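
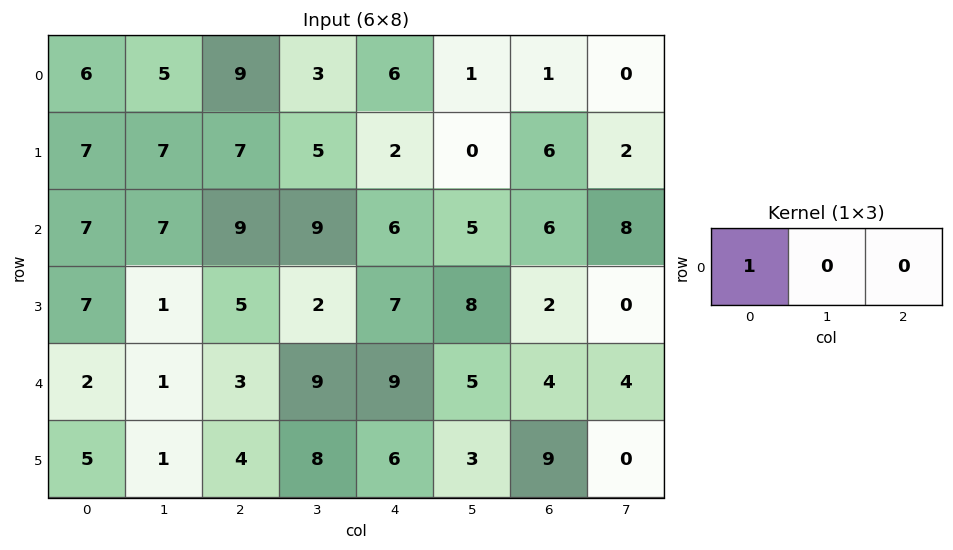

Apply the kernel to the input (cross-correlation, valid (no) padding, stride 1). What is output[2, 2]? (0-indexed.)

The receptive field on the input at this output position is [9 9 6]. Elementwise product with the kernel and sum: 9·1.

9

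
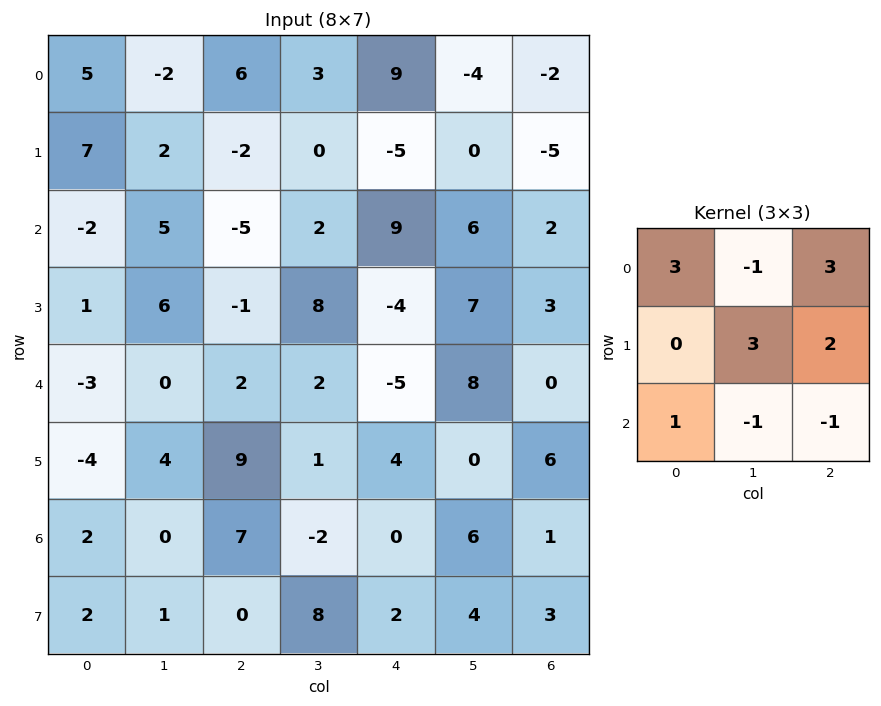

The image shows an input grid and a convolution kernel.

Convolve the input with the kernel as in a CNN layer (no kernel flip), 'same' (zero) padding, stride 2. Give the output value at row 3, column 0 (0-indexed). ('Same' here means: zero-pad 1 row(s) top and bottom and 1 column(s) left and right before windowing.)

The receptive field on the zero-padded input at this output position is [0 -4 4 / 0 2 0 / 0 2 1]. Elementwise product with the kernel and sum: 0·3 + -4·-1 + 4·3 + 2·3 + 0·2 + 0·1 + 2·-1 + 1·-1.

19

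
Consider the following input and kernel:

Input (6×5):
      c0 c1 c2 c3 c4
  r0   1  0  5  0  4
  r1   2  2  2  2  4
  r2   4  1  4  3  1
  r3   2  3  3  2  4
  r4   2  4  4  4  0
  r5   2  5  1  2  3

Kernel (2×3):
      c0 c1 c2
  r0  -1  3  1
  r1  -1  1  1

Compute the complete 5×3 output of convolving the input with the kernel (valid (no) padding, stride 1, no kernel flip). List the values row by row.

6 17 3
7 12 8
7 16 9
16 12 7
18 10 12

Output[0,0]: The receptive field on the input at this output position is [1 0 5 / 2 2 2]. Elementwise product with the kernel and sum: 1·-1 + 0·3 + 5·1 + 2·-1 + 2·1 + 2·1.
Output[0,1]: The receptive field on the input at this output position is [0 5 0 / 2 2 2]. Elementwise product with the kernel and sum: 0·-1 + 5·3 + 0·1 + 2·-1 + 2·1 + 2·1.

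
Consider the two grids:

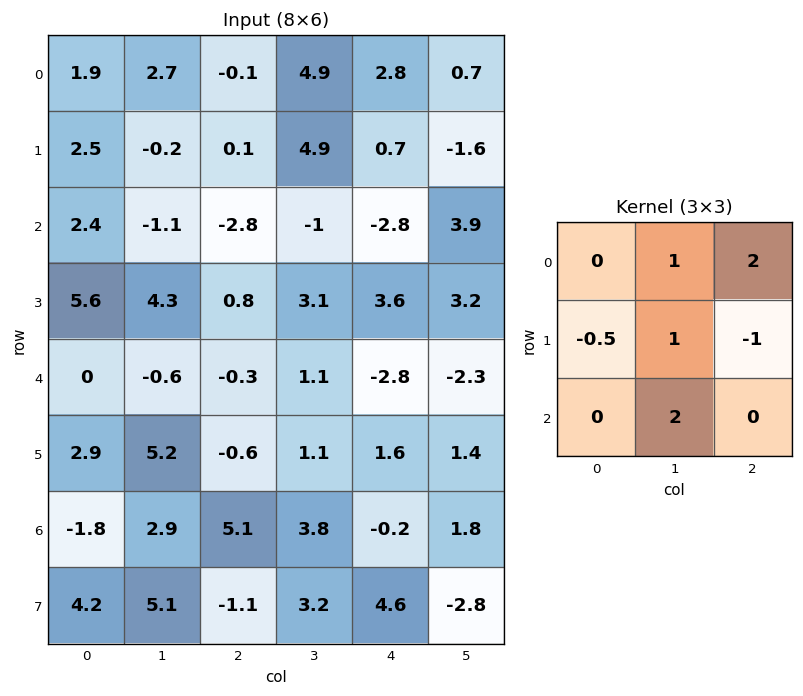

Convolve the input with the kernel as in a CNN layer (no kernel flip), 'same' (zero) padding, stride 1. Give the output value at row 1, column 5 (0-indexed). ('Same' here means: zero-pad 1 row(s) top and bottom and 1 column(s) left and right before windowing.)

6.55

The receptive field on the zero-padded input at this output position is [2.8 0.7 0 / 0.7 -1.6 0 / -2.8 3.9 0]. Elementwise product with the kernel and sum: 0.7·1 + 0·2 + 0.7·-0.5 + -1.6·1 + 0·-1 + 3.9·2.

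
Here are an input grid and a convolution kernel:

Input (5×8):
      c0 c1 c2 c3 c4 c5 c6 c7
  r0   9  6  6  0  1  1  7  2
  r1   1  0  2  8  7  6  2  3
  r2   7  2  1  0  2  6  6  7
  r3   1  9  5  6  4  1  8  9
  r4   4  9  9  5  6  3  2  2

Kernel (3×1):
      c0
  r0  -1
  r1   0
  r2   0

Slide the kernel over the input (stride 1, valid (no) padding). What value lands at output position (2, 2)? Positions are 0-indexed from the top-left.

-1

The receptive field on the input at this output position is [1 / 5 / 9]. Elementwise product with the kernel and sum: 1·-1.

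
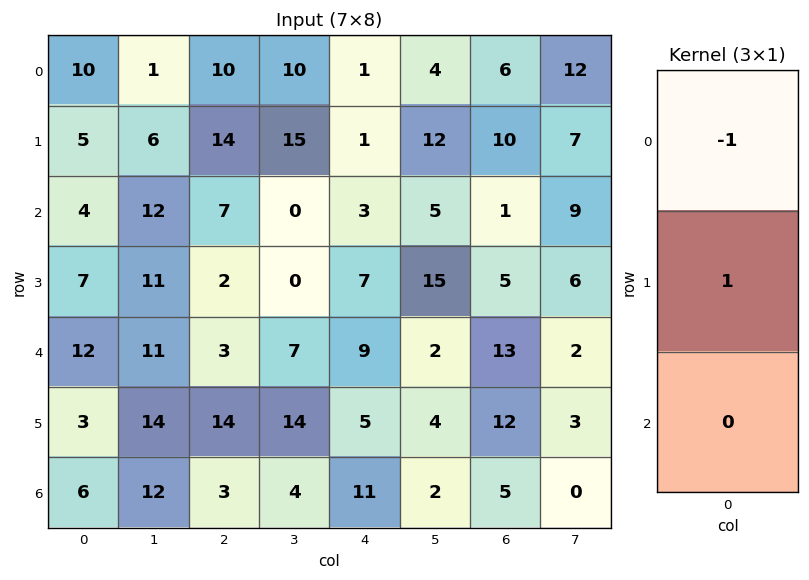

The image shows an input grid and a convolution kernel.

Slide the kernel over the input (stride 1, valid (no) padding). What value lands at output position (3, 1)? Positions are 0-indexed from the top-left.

The receptive field on the input at this output position is [11 / 11 / 14]. Elementwise product with the kernel and sum: 11·-1 + 11·1.

0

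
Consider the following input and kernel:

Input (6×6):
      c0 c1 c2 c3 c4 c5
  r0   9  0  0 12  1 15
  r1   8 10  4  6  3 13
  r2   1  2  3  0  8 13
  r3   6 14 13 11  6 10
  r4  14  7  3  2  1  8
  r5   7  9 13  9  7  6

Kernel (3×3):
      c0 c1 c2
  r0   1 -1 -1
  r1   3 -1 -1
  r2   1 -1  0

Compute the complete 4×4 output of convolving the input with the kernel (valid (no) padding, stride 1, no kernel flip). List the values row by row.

Output[0,0]: The receptive field on the input at this output position is [9 0 0 / 8 10 4 / 1 2 3]. Elementwise product with the kernel and sum: 9·1 + 0·-1 + 0·-1 + 8·3 + 10·-1 + 4·-1 + 1·1 + 2·-1.
Output[0,1]: The receptive field on the input at this output position is [0 0 12 / 10 4 6 / 2 3 0]. Elementwise product with the kernel and sum: 0·1 + 0·-1 + 12·-1 + 10·3 + 4·-1 + 6·-1 + 2·1 + 3·-1.

18 7 -7 -10
-16 4 -2 -26
-6 21 18 -3
9 2 6 -6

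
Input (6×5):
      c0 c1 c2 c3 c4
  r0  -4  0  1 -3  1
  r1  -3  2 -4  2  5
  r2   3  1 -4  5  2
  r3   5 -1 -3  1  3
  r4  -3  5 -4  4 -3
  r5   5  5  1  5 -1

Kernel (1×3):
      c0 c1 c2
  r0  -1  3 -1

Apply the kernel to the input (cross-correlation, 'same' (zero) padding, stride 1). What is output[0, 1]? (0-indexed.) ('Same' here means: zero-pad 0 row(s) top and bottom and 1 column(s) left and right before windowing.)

The receptive field on the zero-padded input at this output position is [-4 0 1]. Elementwise product with the kernel and sum: -4·-1 + 0·3 + 1·-1.

3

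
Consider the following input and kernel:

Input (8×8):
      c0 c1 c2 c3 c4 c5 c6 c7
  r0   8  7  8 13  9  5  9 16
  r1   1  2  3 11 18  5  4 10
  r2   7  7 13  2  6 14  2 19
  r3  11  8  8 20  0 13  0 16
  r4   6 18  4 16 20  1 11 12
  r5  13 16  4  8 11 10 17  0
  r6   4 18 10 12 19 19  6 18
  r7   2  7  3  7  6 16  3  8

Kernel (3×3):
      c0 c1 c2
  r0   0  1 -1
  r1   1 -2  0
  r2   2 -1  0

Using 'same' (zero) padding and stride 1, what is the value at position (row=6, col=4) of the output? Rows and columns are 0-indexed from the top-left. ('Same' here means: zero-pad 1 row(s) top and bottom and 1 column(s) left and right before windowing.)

-17

The receptive field on the zero-padded input at this output position is [8 11 10 / 12 19 19 / 7 6 16]. Elementwise product with the kernel and sum: 11·1 + 10·-1 + 12·1 + 19·-2 + 7·2 + 6·-1.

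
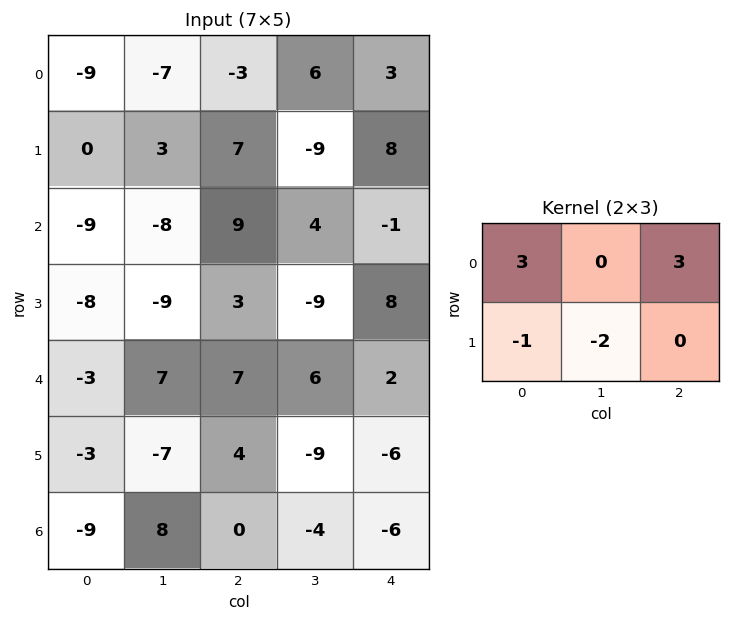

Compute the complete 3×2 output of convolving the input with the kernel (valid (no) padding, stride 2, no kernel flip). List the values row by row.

-42 11
26 39
29 41

Output[0,0]: The receptive field on the input at this output position is [-9 -7 -3 / 0 3 7]. Elementwise product with the kernel and sum: -9·3 + -3·3 + 0·-1 + 3·-2.
Output[0,1]: The receptive field on the input at this output position is [-3 6 3 / 7 -9 8]. Elementwise product with the kernel and sum: -3·3 + 3·3 + 7·-1 + -9·-2.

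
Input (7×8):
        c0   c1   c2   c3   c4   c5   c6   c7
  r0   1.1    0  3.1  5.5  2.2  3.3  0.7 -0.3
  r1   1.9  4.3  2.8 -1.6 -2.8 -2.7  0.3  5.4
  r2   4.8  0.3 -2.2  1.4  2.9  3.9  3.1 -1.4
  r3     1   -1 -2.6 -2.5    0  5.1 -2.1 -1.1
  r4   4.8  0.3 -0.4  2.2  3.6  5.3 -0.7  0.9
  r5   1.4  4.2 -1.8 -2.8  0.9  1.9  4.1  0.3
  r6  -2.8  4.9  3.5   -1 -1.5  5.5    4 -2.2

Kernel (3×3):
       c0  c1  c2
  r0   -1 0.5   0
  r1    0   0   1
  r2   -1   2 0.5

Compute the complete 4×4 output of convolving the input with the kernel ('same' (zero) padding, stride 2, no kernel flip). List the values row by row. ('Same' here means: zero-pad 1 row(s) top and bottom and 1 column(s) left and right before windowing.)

5.95 6 -2.05 5.7
2.75 -6.95 9.15 -8.4
5.7 -7.3 13.35 1.2
5.6 -6.1 8.75 -2.05

Output[0,0]: The receptive field on the zero-padded input at this output position is [0 0 0 / 0 1.1 0 / 0 1.9 4.3]. Elementwise product with the kernel and sum: 0·-1 + 0·0.5 + 0·1 + 0·-1 + 1.9·2 + 4.3·0.5.
Output[0,1]: The receptive field on the zero-padded input at this output position is [0 0 0 / 0 3.1 5.5 / 4.3 2.8 -1.6]. Elementwise product with the kernel and sum: 0·-1 + 0·0.5 + 5.5·1 + 4.3·-1 + 2.8·2 + -1.6·0.5.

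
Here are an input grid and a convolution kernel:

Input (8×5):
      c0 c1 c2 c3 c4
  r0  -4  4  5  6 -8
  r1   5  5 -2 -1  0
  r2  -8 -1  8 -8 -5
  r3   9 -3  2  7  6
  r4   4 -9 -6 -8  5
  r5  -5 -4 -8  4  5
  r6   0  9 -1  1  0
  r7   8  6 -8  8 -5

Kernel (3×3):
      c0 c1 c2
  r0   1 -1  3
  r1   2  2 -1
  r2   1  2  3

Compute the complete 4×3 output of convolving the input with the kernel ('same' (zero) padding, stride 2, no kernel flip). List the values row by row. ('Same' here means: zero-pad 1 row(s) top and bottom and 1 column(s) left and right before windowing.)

Output[0,0]: The receptive field on the zero-padded input at this output position is [0 0 0 / 0 -4 4 / 0 5 5]. Elementwise product with the kernel and sum: 0·1 + 0·-1 + 0·3 + 0·2 + -4·2 + 4·-1 + 0·1 + 5·2 + 5·3.
Output[0,1]: The receptive field on the zero-padded input at this output position is [0 0 0 / 4 5 6 / 5 -2 -1]. Elementwise product with the kernel and sum: 0·1 + 0·-1 + 0·3 + 4·2 + 5·2 + 6·-1 + 5·1 + -2·2 + -1·3.

13 10 -5
4 48 -8
-23 -14 9
18 45 -1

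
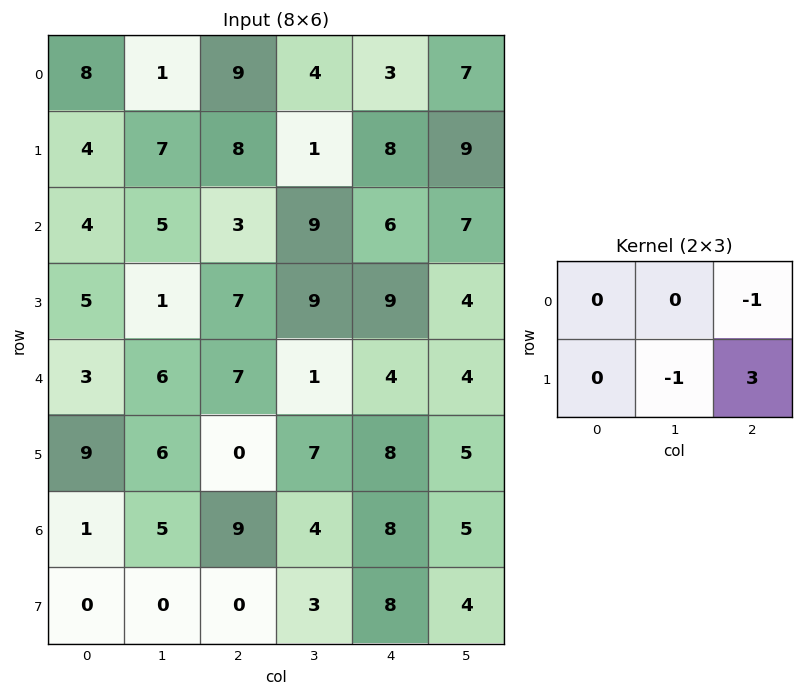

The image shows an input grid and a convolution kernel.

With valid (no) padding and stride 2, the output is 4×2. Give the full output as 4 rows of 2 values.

8 20
17 12
-13 13
-9 13

Output[0,0]: The receptive field on the input at this output position is [8 1 9 / 4 7 8]. Elementwise product with the kernel and sum: 9·-1 + 7·-1 + 8·3.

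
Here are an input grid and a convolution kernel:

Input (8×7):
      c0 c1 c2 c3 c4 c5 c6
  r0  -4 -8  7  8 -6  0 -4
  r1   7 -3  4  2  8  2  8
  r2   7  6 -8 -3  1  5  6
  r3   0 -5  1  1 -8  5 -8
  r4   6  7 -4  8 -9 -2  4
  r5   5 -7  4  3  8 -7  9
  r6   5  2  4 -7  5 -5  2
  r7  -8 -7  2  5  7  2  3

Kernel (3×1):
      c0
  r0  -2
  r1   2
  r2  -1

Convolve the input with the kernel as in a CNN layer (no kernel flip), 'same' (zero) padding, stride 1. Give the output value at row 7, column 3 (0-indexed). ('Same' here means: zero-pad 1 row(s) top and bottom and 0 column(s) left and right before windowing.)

24

The receptive field on the zero-padded input at this output position is [-7 / 5 / 0]. Elementwise product with the kernel and sum: -7·-2 + 5·2 + 0·-1.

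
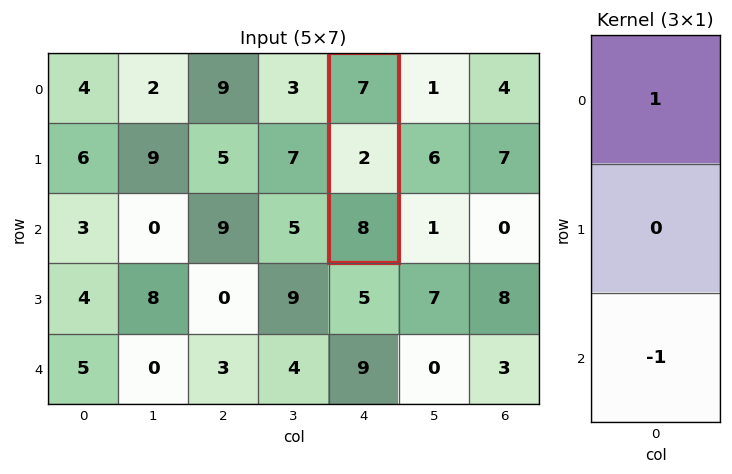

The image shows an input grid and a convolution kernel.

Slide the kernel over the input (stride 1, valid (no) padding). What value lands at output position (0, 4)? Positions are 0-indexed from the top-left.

The receptive field on the input at this output position is [7 / 2 / 8]. Elementwise product with the kernel and sum: 7·1 + 8·-1.

-1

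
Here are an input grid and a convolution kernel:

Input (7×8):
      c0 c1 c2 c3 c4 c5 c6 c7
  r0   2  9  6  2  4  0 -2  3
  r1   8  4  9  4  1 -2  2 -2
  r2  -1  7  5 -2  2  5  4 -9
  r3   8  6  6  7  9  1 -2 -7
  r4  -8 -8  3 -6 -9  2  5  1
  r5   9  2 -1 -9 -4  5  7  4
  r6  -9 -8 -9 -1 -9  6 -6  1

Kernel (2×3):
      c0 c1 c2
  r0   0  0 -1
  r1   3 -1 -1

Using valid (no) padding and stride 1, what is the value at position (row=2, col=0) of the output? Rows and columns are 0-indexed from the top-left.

7

The receptive field on the input at this output position is [-1 7 5 / 8 6 6]. Elementwise product with the kernel and sum: 5·-1 + 8·3 + 6·-1 + 6·-1.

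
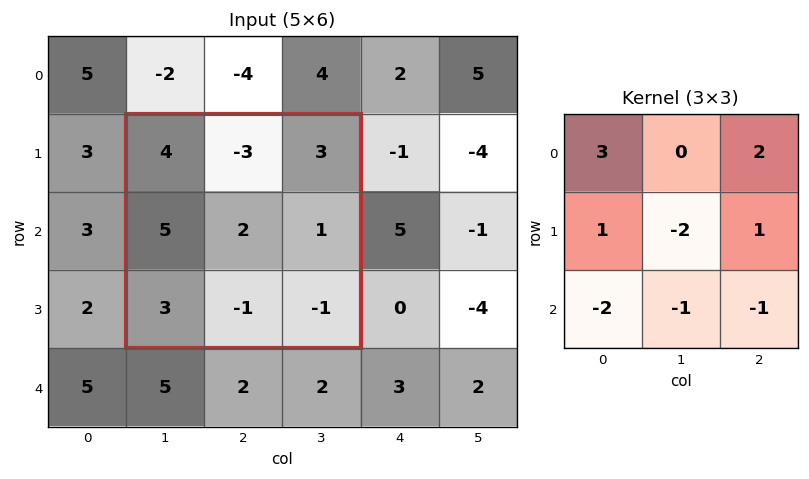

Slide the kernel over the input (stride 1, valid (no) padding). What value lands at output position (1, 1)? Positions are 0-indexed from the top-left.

16

The receptive field on the input at this output position is [4 -3 3 / 5 2 1 / 3 -1 -1]. Elementwise product with the kernel and sum: 4·3 + 3·2 + 5·1 + 2·-2 + 1·1 + 3·-2 + -1·-1 + -1·-1.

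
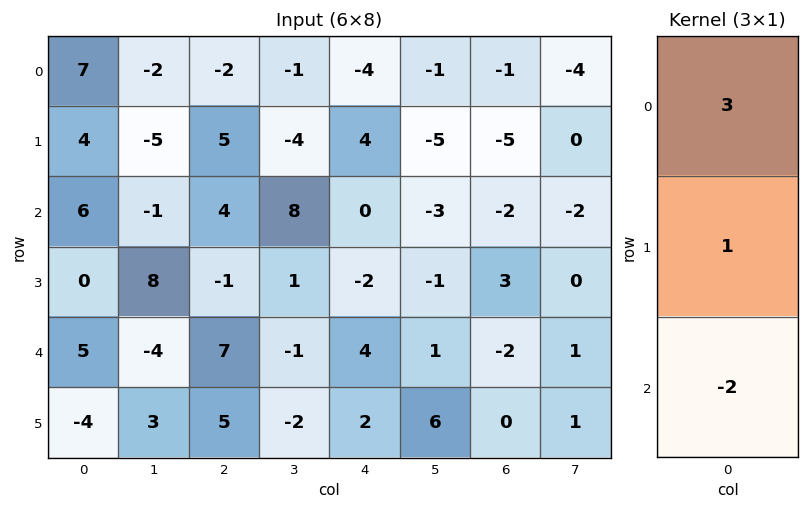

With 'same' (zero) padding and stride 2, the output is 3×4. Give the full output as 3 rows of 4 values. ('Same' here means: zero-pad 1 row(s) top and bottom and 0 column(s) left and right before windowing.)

-1 -12 -12 9
18 21 16 -23
13 -6 -6 7

Output[0,0]: The receptive field on the zero-padded input at this output position is [0 / 7 / 4]. Elementwise product with the kernel and sum: 0·3 + 7·1 + 4·-2.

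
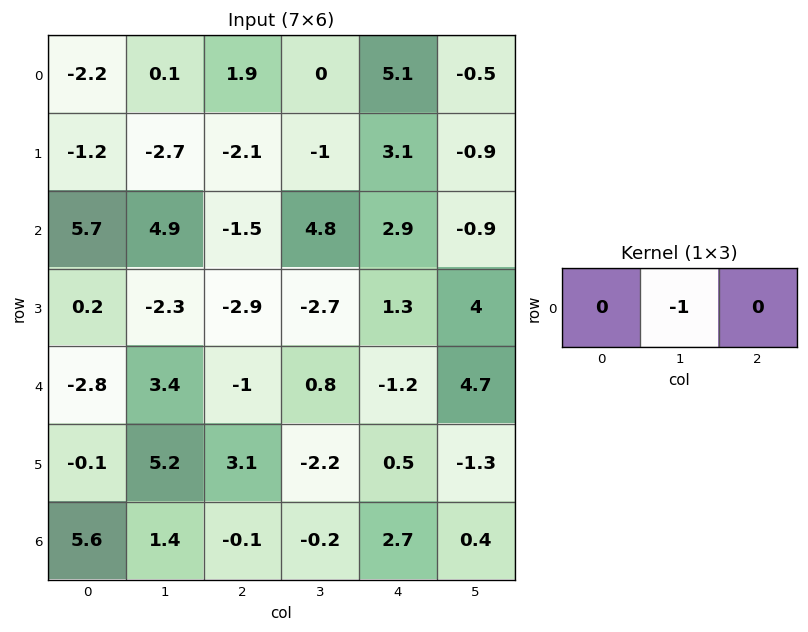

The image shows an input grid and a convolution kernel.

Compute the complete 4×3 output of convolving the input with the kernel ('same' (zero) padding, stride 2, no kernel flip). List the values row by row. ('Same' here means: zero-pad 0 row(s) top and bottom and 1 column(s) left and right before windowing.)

2.2 -1.9 -5.1
-5.7 1.5 -2.9
2.8 1 1.2
-5.6 0.1 -2.7

Output[0,0]: The receptive field on the zero-padded input at this output position is [0 -2.2 0.1]. Elementwise product with the kernel and sum: -2.2·-1.
Output[0,1]: The receptive field on the zero-padded input at this output position is [0.1 1.9 0]. Elementwise product with the kernel and sum: 1.9·-1.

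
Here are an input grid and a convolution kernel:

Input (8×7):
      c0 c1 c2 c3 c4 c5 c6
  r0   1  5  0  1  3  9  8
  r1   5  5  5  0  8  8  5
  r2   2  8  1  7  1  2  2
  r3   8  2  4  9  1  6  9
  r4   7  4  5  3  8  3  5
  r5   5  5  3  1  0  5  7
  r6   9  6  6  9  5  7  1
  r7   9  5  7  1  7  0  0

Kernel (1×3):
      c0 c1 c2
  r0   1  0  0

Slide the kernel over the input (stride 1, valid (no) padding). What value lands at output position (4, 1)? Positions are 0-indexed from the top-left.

The receptive field on the input at this output position is [4 5 3]. Elementwise product with the kernel and sum: 4·1.

4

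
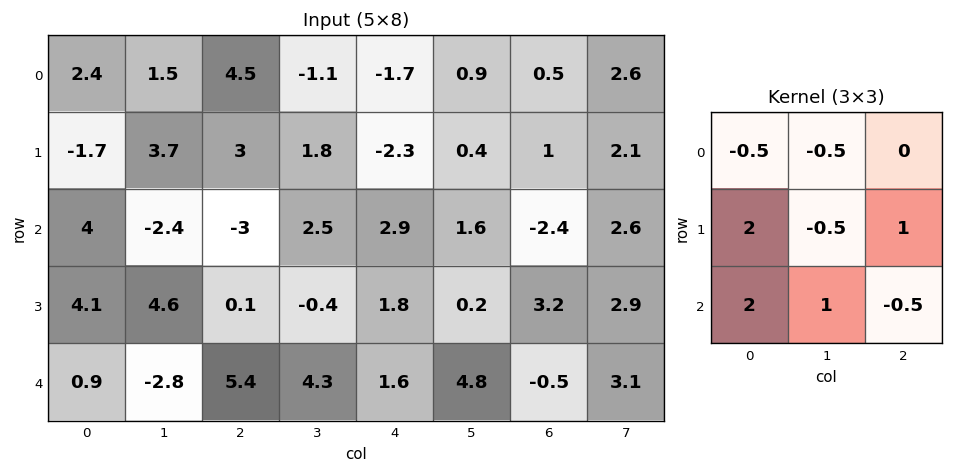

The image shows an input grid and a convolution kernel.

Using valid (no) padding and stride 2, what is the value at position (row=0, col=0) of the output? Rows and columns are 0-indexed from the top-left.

2.9

The receptive field on the input at this output position is [2.4 1.5 4.5 / -1.7 3.7 3 / 4 -2.4 -3]. Elementwise product with the kernel and sum: 2.4·-0.5 + 1.5·-0.5 + -1.7·2 + 3.7·-0.5 + 3·1 + 4·2 + -2.4·1 + -3·-0.5.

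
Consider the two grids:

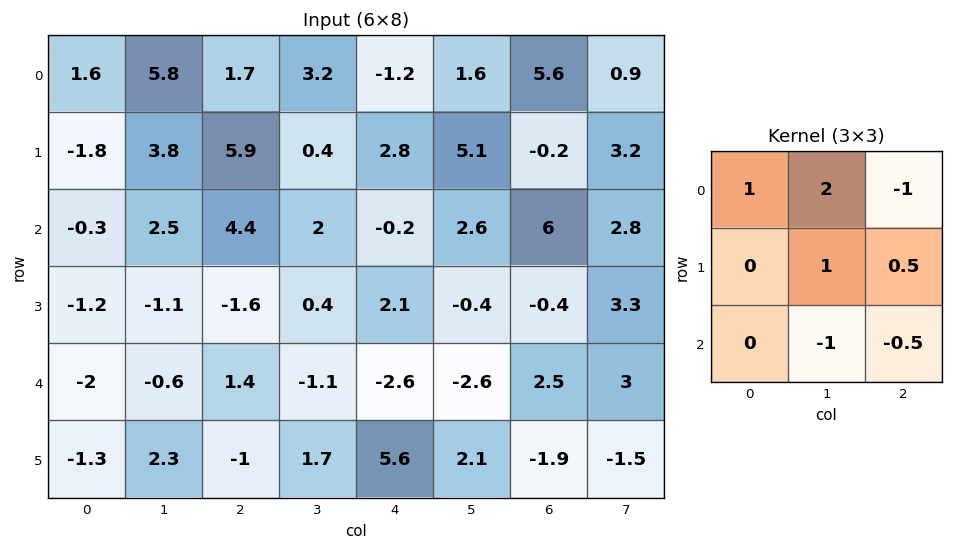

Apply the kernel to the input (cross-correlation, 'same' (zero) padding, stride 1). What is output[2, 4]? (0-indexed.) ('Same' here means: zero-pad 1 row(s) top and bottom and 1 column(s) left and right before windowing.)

The receptive field on the zero-padded input at this output position is [0.4 2.8 5.1 / 2 -0.2 2.6 / 0.4 2.1 -0.4]. Elementwise product with the kernel and sum: 0.4·1 + 2.8·2 + 5.1·-1 + -0.2·1 + 2.6·0.5 + 2.1·-1 + -0.4·-0.5.

0.1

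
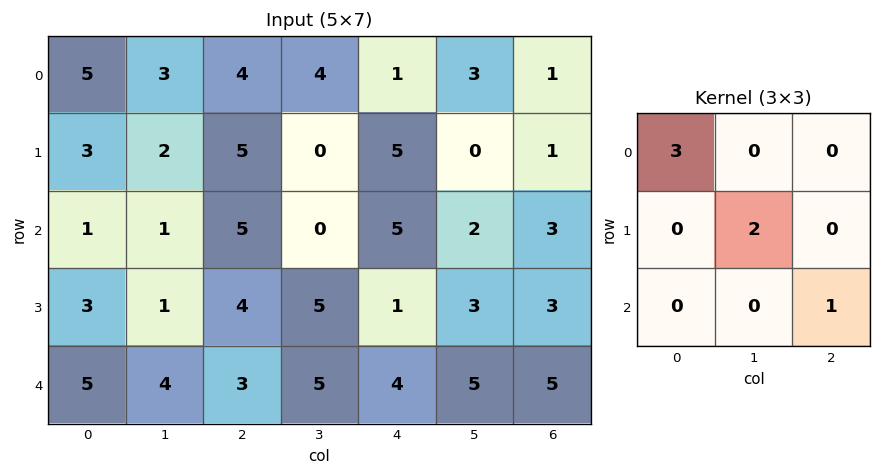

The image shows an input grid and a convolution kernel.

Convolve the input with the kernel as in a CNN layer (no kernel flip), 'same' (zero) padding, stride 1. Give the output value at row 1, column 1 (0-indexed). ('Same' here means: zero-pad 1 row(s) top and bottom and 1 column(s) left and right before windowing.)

The receptive field on the zero-padded input at this output position is [5 3 4 / 3 2 5 / 1 1 5]. Elementwise product with the kernel and sum: 5·3 + 2·2 + 5·1.

24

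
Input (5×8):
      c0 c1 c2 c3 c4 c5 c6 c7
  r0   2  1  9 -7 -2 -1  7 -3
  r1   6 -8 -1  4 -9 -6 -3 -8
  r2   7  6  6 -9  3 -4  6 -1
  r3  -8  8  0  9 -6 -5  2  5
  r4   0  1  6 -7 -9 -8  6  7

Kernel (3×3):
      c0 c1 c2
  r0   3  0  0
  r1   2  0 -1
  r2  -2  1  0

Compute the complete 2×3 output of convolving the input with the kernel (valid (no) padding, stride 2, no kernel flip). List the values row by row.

Output[0,0]: The receptive field on the input at this output position is [2 1 9 / 6 -8 -1 / 7 6 6]. Elementwise product with the kernel and sum: 2·3 + 6·2 + -1·-1 + 7·-2 + 6·1.
Output[0,1]: The receptive field on the input at this output position is [9 -7 -2 / -1 4 -9 / 6 -9 3]. Elementwise product with the kernel and sum: 9·3 + -1·2 + -9·-1 + 6·-2 + -9·1.

11 13 -31
6 5 5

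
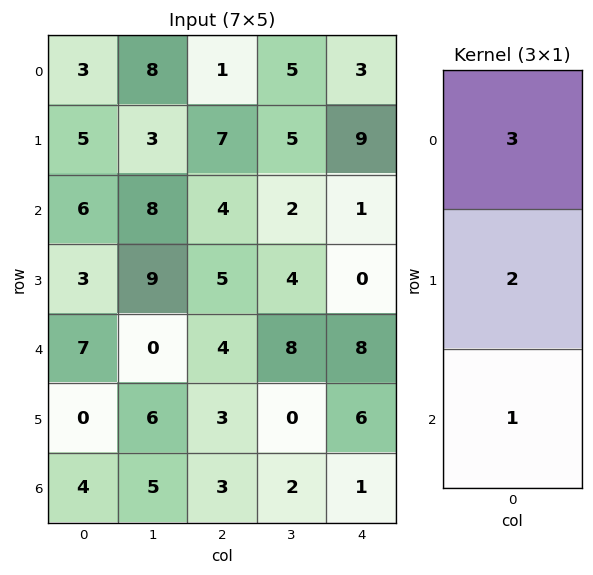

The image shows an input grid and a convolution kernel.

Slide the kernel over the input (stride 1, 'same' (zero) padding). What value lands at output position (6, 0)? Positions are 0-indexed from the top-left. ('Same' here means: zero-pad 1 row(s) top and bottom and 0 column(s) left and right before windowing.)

8

The receptive field on the zero-padded input at this output position is [0 / 4 / 0]. Elementwise product with the kernel and sum: 0·3 + 4·2 + 0·1.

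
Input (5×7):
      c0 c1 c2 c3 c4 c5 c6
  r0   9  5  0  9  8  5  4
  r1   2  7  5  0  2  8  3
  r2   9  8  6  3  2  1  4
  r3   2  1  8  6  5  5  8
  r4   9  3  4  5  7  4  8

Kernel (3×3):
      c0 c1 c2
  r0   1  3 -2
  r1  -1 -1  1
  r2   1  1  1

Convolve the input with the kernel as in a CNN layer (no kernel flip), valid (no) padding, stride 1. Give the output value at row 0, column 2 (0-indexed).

The receptive field on the input at this output position is [0 9 8 / 5 0 2 / 6 3 2]. Elementwise product with the kernel and sum: 0·1 + 9·3 + 8·-2 + 5·-1 + 0·-1 + 2·1 + 6·1 + 3·1 + 2·1.

19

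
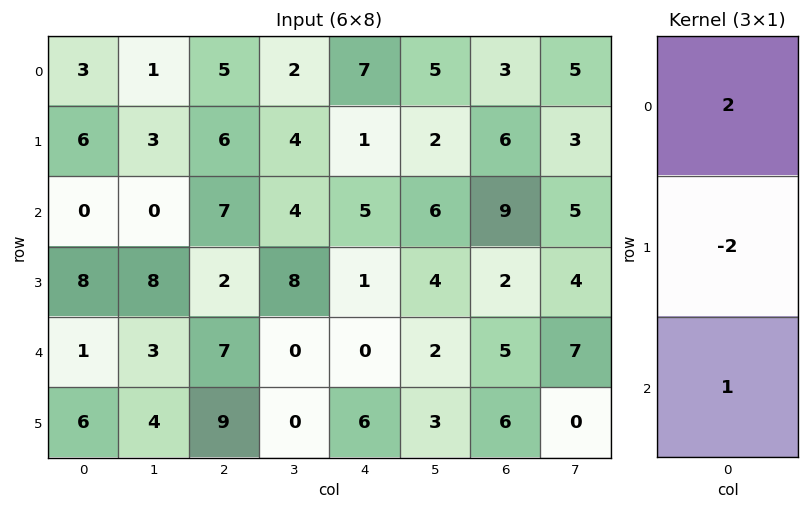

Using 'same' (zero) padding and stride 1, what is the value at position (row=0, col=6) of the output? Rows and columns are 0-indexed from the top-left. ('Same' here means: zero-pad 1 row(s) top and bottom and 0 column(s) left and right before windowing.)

The receptive field on the zero-padded input at this output position is [0 / 3 / 6]. Elementwise product with the kernel and sum: 0·2 + 3·-2 + 6·1.

0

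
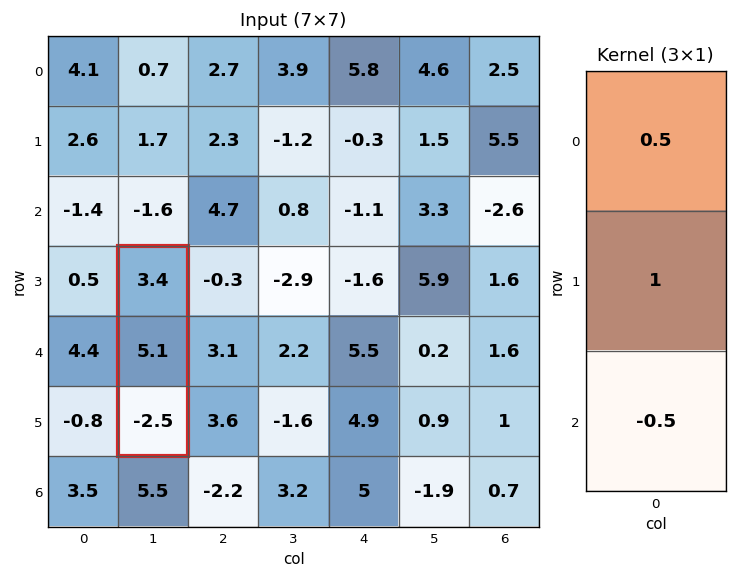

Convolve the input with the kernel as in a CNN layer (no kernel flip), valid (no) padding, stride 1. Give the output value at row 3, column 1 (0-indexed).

The receptive field on the input at this output position is [3.4 / 5.1 / -2.5]. Elementwise product with the kernel and sum: 3.4·0.5 + 5.1·1 + -2.5·-0.5.

8.05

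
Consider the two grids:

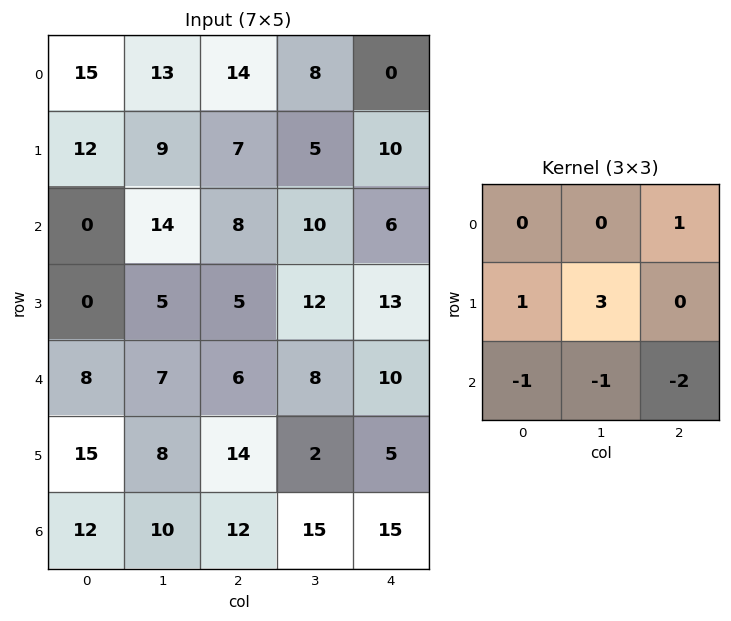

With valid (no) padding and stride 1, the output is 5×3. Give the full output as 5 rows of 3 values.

23 -4 -8
34 9 5
-4 1 13
-17 11 17
-1 6 -27

Output[0,0]: The receptive field on the input at this output position is [15 13 14 / 12 9 7 / 0 14 8]. Elementwise product with the kernel and sum: 14·1 + 12·1 + 9·3 + 0·-1 + 14·-1 + 8·-2.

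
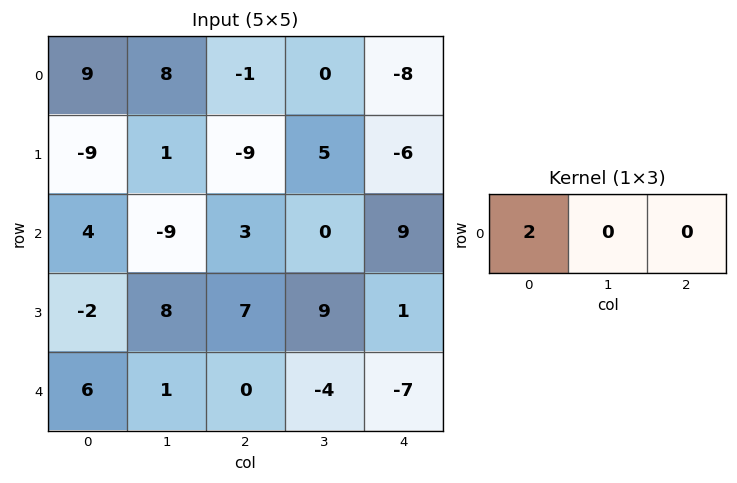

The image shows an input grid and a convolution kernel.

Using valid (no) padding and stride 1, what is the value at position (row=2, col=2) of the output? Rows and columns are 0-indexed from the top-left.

6

The receptive field on the input at this output position is [3 0 9]. Elementwise product with the kernel and sum: 3·2.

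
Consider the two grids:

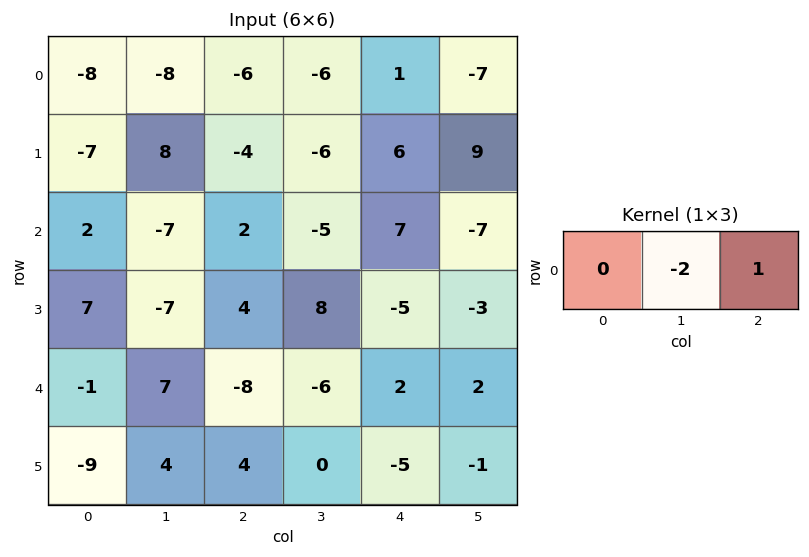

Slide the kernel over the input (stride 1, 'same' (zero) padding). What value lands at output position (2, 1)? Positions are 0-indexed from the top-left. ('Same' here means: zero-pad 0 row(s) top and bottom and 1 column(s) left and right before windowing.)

16

The receptive field on the zero-padded input at this output position is [2 -7 2]. Elementwise product with the kernel and sum: -7·-2 + 2·1.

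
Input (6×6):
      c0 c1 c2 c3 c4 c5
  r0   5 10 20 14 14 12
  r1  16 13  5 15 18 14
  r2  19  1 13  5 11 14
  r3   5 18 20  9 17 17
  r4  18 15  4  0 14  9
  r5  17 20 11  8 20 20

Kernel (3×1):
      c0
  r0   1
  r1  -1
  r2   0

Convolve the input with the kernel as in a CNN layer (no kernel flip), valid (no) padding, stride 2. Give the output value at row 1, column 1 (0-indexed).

-7

The receptive field on the input at this output position is [13 / 20 / 4]. Elementwise product with the kernel and sum: 13·1 + 20·-1.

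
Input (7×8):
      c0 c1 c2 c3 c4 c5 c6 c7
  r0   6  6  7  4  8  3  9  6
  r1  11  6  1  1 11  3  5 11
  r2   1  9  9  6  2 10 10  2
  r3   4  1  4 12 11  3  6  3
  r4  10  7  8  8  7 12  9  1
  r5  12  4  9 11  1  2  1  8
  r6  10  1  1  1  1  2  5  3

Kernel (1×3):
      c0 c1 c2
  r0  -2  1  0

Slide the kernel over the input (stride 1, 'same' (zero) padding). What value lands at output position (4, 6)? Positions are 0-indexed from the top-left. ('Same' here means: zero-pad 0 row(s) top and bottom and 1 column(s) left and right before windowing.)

-15

The receptive field on the zero-padded input at this output position is [12 9 1]. Elementwise product with the kernel and sum: 12·-2 + 9·1.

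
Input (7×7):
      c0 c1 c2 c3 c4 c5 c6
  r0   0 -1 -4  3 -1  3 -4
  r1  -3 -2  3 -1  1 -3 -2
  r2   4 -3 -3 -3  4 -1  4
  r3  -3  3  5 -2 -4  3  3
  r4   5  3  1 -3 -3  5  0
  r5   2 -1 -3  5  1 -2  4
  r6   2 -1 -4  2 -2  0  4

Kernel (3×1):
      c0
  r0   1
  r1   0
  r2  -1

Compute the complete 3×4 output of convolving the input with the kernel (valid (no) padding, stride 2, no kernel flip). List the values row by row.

Output[0,0]: The receptive field on the input at this output position is [0 / -3 / 4]. Elementwise product with the kernel and sum: 0·1 + 4·-1.
Output[0,1]: The receptive field on the input at this output position is [-4 / 3 / -3]. Elementwise product with the kernel and sum: -4·1 + -3·-1.

-4 -1 -5 -8
-1 -4 7 4
3 5 -1 -4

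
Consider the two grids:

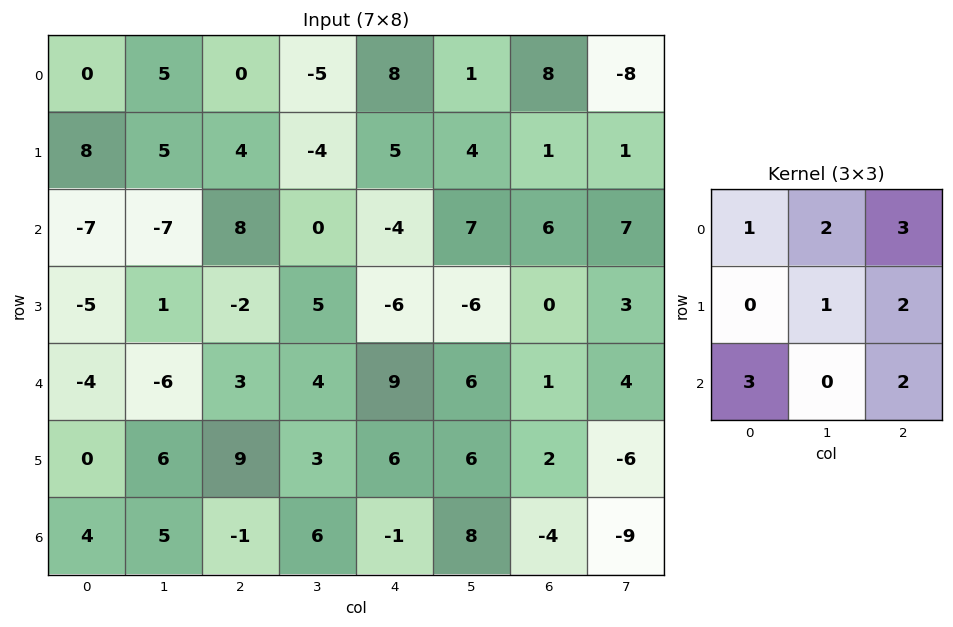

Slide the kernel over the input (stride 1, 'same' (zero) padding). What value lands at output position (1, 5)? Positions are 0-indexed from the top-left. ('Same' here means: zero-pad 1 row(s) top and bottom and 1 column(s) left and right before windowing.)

40

The receptive field on the zero-padded input at this output position is [8 1 8 / 5 4 1 / -4 7 6]. Elementwise product with the kernel and sum: 8·1 + 1·2 + 8·3 + 4·1 + 1·2 + -4·3 + 6·2.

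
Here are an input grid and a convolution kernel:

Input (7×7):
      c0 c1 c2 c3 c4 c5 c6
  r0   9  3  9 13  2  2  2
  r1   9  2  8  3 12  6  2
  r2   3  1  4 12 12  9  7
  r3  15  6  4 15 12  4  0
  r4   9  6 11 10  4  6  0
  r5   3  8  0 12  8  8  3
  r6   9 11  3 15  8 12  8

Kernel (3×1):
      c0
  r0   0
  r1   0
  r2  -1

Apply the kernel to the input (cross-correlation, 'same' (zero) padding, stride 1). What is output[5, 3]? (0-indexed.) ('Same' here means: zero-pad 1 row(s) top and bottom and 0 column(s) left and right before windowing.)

The receptive field on the zero-padded input at this output position is [10 / 12 / 15]. Elementwise product with the kernel and sum: 15·-1.

-15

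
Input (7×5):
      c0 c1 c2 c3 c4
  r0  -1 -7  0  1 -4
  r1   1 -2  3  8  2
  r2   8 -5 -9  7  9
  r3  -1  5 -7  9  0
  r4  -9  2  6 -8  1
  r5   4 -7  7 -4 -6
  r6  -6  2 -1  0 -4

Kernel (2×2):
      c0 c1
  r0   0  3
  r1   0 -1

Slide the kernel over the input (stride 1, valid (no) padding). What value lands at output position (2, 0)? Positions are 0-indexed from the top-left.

-20

The receptive field on the input at this output position is [8 -5 / -1 5]. Elementwise product with the kernel and sum: -5·3 + 5·-1.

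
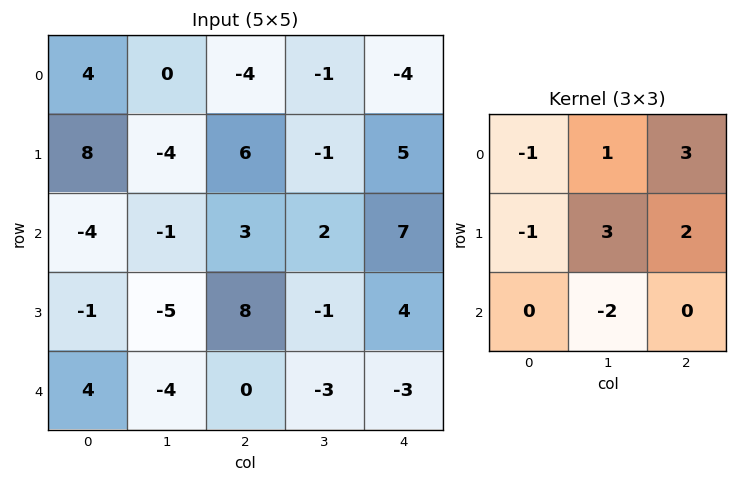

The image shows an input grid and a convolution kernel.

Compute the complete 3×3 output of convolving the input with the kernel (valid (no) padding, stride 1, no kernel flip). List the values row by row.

-22 7 -12
23 5 27
22 37 23

Output[0,0]: The receptive field on the input at this output position is [4 0 -4 / 8 -4 6 / -4 -1 3]. Elementwise product with the kernel and sum: 4·-1 + 0·1 + -4·3 + 8·-1 + -4·3 + 6·2 + -1·-2.
Output[0,1]: The receptive field on the input at this output position is [0 -4 -1 / -4 6 -1 / -1 3 2]. Elementwise product with the kernel and sum: 0·-1 + -4·1 + -1·3 + -4·-1 + 6·3 + -1·2 + 3·-2.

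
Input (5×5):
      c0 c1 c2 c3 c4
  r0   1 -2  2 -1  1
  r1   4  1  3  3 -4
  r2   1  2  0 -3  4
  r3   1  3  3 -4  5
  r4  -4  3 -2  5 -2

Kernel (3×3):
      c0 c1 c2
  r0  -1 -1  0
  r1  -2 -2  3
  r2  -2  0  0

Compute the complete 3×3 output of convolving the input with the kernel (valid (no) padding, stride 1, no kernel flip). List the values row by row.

Output[0,0]: The receptive field on the input at this output position is [1 -2 2 / 4 1 3 / 1 2 0]. Elementwise product with the kernel and sum: 1·-1 + -2·-1 + 4·-2 + 1·-2 + 3·3 + 1·-2.
Output[0,1]: The receptive field on the input at this output position is [-2 2 -1 / 1 3 3 / 2 0 -3]. Elementwise product with the kernel and sum: -2·-1 + 2·-1 + 1·-2 + 3·-2 + 3·3 + 2·-2.

-2 -3 -25
-13 -23 6
6 -32 24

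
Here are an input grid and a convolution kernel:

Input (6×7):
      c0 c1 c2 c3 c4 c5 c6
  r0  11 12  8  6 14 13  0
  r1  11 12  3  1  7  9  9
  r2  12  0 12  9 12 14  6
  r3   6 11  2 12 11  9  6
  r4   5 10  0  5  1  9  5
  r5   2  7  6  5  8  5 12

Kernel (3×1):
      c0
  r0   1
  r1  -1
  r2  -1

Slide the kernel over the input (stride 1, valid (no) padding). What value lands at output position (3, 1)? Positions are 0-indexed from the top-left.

-6

The receptive field on the input at this output position is [11 / 10 / 7]. Elementwise product with the kernel and sum: 11·1 + 10·-1 + 7·-1.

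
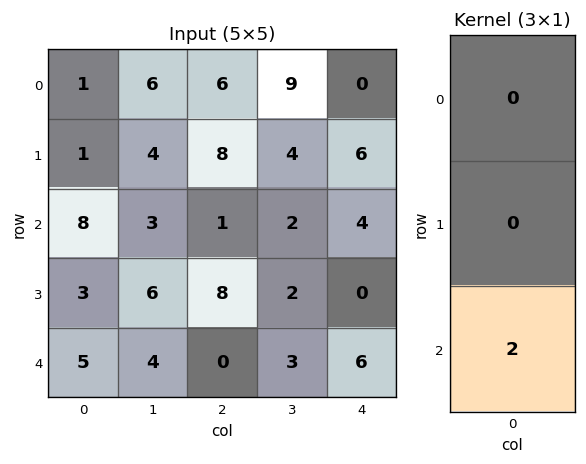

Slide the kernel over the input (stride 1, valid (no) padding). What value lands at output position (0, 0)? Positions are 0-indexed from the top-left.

The receptive field on the input at this output position is [1 / 1 / 8]. Elementwise product with the kernel and sum: 8·2.

16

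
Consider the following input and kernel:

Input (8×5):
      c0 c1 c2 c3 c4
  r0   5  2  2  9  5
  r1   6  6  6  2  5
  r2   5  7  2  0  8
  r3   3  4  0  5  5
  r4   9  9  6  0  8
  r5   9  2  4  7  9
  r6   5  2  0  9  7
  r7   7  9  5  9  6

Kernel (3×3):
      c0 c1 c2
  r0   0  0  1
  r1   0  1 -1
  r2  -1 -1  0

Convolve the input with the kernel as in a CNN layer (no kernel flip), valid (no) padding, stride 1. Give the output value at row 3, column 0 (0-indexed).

-8

The receptive field on the input at this output position is [3 4 0 / 9 9 6 / 9 2 4]. Elementwise product with the kernel and sum: 0·1 + 9·1 + 6·-1 + 9·-1 + 2·-1.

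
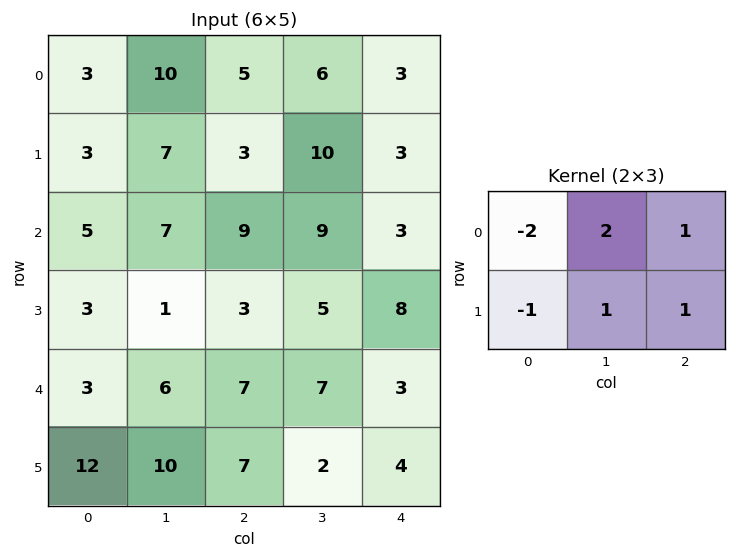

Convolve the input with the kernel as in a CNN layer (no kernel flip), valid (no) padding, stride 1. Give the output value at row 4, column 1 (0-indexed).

8

The receptive field on the input at this output position is [6 7 7 / 10 7 2]. Elementwise product with the kernel and sum: 6·-2 + 7·2 + 7·1 + 10·-1 + 7·1 + 2·1.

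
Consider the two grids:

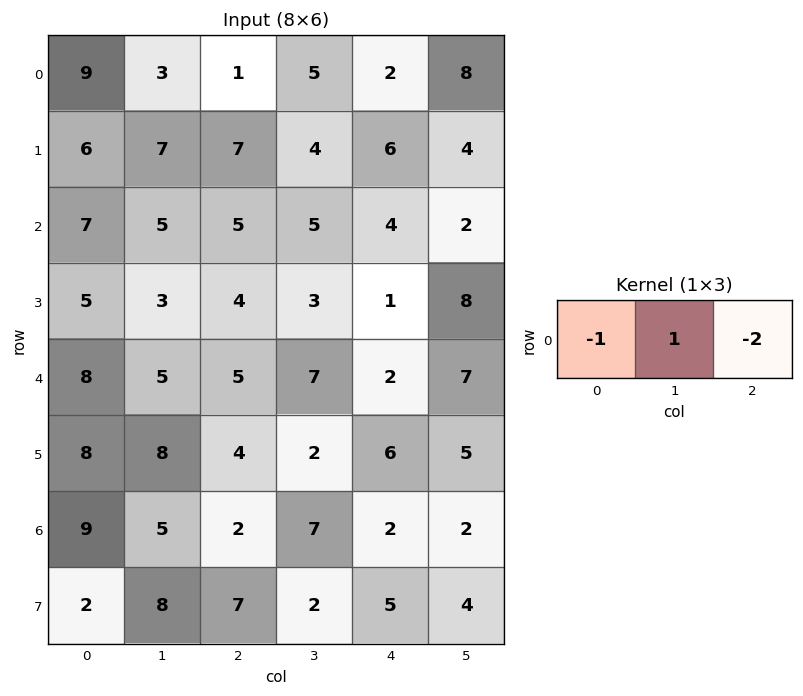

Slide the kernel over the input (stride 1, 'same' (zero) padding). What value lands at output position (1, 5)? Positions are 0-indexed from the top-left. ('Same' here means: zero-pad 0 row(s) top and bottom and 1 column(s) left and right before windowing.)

The receptive field on the zero-padded input at this output position is [6 4 0]. Elementwise product with the kernel and sum: 6·-1 + 4·1 + 0·-2.

-2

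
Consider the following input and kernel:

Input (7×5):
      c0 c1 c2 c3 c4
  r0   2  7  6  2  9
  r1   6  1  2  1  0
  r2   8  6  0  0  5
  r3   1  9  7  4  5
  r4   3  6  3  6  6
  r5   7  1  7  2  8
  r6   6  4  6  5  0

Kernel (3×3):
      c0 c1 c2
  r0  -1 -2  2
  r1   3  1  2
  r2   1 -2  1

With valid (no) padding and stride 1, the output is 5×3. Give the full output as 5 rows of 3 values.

Output[0,0]: The receptive field on the input at this output position is [2 7 6 / 6 1 2 / 8 6 0]. Elementwise product with the kernel and sum: 2·-1 + 7·-2 + 6·2 + 6·3 + 1·1 + 2·2 + 8·1 + 6·-2 + 0·1.

15 -2 20
16 14 10
0 42 42
28 7 33
31 11 32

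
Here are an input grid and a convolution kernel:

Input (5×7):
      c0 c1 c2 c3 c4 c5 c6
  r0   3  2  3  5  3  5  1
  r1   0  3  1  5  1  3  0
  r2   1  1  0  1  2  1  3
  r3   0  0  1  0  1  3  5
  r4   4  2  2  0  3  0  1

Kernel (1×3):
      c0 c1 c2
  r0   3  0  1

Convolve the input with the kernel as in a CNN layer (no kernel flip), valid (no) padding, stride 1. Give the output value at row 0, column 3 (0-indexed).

20

The receptive field on the input at this output position is [5 3 5]. Elementwise product with the kernel and sum: 5·3 + 5·1.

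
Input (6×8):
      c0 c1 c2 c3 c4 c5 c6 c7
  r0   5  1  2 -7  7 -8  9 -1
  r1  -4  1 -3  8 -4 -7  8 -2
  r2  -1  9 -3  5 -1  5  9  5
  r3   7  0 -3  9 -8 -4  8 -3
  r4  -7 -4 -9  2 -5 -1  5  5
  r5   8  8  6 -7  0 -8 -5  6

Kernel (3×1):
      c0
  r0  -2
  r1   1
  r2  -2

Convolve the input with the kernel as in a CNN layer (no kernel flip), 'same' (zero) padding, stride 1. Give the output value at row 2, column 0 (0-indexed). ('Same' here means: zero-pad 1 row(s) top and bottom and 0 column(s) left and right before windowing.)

The receptive field on the zero-padded input at this output position is [-4 / -1 / 7]. Elementwise product with the kernel and sum: -4·-2 + -1·1 + 7·-2.

-7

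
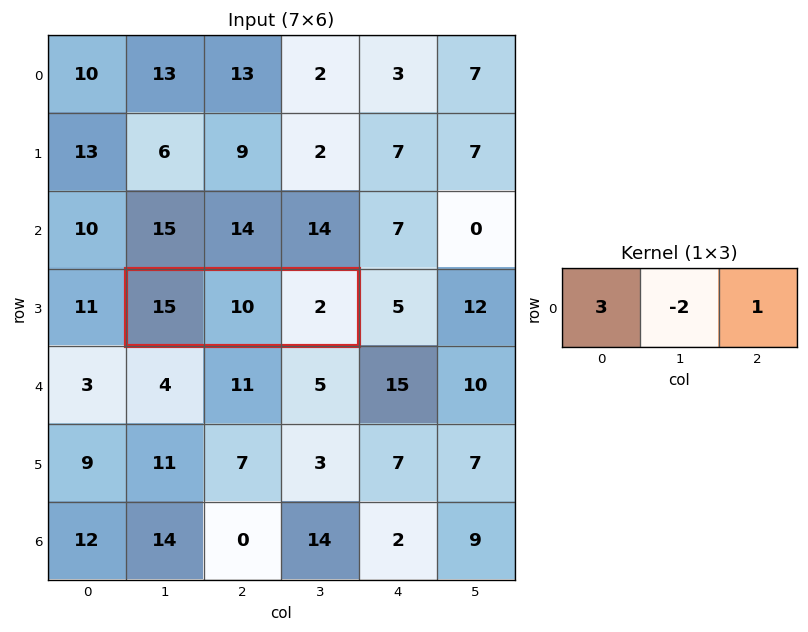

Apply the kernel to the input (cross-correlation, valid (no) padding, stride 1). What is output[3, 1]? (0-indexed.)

27

The receptive field on the input at this output position is [15 10 2]. Elementwise product with the kernel and sum: 15·3 + 10·-2 + 2·1.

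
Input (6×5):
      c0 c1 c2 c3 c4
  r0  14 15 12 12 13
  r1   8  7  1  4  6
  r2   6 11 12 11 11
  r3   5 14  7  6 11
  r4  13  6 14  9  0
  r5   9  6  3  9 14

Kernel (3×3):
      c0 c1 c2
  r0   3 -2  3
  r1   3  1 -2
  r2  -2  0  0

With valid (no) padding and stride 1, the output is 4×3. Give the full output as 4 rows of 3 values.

Output[0,0]: The receptive field on the input at this output position is [14 15 12 / 8 7 1 / 6 11 12]. Elementwise product with the kernel and sum: 14·3 + 15·-2 + 12·3 + 8·3 + 7·1 + 1·-2 + 6·-2.
Output[0,1]: The receptive field on the input at this output position is [15 12 12 / 7 1 4 / 11 12 11]. Elementwise product with the kernel and sum: 15·3 + 12·-2 + 12·3 + 7·3 + 1·1 + 4·-2 + 11·-2.

65 49 22
8 26 24
21 67 24
7 48 87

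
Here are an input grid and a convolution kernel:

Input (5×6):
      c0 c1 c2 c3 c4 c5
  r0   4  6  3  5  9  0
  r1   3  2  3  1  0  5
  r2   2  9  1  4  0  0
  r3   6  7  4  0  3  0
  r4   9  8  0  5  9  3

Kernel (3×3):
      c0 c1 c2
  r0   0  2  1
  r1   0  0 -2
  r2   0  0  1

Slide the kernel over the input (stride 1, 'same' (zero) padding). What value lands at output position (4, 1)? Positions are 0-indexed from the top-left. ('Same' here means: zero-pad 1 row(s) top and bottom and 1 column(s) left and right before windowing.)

18

The receptive field on the zero-padded input at this output position is [6 7 4 / 9 8 0 / 0 0 0]. Elementwise product with the kernel and sum: 7·2 + 4·1 + 0·-2 + 0·1.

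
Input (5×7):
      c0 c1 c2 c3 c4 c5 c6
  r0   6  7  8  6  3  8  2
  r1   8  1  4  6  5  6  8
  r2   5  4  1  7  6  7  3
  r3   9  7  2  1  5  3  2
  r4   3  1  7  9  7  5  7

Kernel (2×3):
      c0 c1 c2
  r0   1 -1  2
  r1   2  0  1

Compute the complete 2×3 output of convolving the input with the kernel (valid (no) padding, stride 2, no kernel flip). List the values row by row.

35 21 17
23 15 17

Output[0,0]: The receptive field on the input at this output position is [6 7 8 / 8 1 4]. Elementwise product with the kernel and sum: 6·1 + 7·-1 + 8·2 + 8·2 + 4·1.
Output[0,1]: The receptive field on the input at this output position is [8 6 3 / 4 6 5]. Elementwise product with the kernel and sum: 8·1 + 6·-1 + 3·2 + 4·2 + 5·1.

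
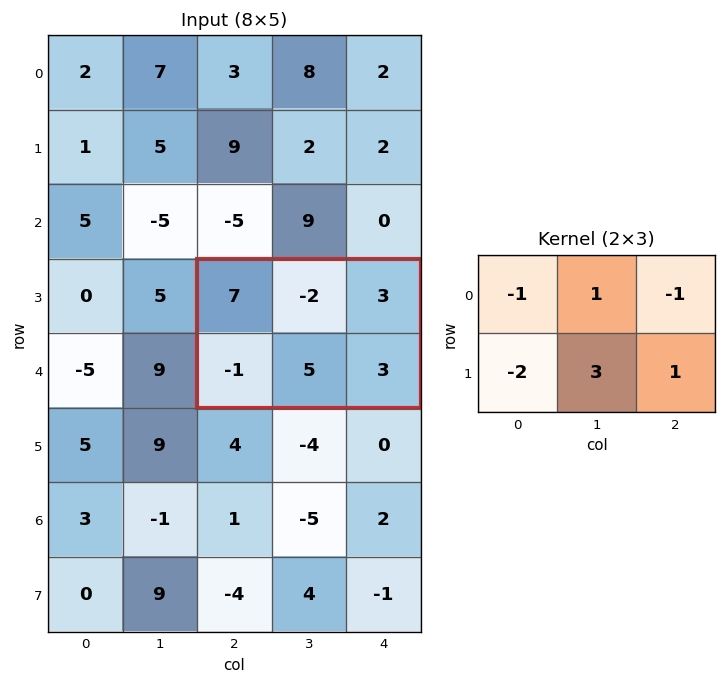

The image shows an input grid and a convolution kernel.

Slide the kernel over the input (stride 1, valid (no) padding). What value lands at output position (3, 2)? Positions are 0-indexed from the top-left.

8

The receptive field on the input at this output position is [7 -2 3 / -1 5 3]. Elementwise product with the kernel and sum: 7·-1 + -2·1 + 3·-1 + -1·-2 + 5·3 + 3·1.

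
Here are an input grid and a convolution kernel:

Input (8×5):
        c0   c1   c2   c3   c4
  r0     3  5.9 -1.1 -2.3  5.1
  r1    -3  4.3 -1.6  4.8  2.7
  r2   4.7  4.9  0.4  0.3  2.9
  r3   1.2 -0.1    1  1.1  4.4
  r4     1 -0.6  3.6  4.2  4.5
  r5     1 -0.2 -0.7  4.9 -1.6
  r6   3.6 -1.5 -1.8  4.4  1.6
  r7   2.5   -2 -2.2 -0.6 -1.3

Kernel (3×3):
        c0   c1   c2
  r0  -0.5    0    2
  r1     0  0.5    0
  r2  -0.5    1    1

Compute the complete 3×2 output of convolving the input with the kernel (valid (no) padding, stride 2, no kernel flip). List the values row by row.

1.4 16.15
0.9 13.05
1.5 16.55

Output[0,0]: The receptive field on the input at this output position is [3 5.9 -1.1 / -3 4.3 -1.6 / 4.7 4.9 0.4]. Elementwise product with the kernel and sum: 3·-0.5 + -1.1·2 + 4.3·0.5 + 4.7·-0.5 + 4.9·1 + 0.4·1.
Output[0,1]: The receptive field on the input at this output position is [-1.1 -2.3 5.1 / -1.6 4.8 2.7 / 0.4 0.3 2.9]. Elementwise product with the kernel and sum: -1.1·-0.5 + 5.1·2 + 4.8·0.5 + 0.4·-0.5 + 0.3·1 + 2.9·1.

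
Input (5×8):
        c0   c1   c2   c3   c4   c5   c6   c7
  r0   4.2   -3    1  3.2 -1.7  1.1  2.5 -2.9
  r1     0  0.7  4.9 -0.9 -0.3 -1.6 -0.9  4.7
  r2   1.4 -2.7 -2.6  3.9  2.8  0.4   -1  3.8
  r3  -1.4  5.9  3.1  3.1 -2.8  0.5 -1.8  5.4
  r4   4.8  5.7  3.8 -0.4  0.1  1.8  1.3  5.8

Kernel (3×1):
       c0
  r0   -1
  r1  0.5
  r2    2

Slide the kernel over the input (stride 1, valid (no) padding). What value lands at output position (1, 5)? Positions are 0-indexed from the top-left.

The receptive field on the input at this output position is [-1.6 / 0.4 / 0.5]. Elementwise product with the kernel and sum: -1.6·-1 + 0.4·0.5 + 0.5·2.

2.8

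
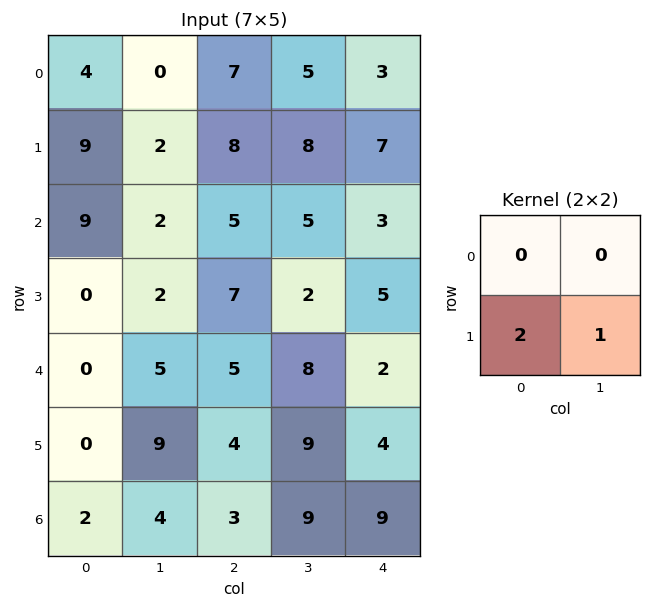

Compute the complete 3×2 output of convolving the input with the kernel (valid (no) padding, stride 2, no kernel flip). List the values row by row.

Output[0,0]: The receptive field on the input at this output position is [4 0 / 9 2]. Elementwise product with the kernel and sum: 9·2 + 2·1.

20 24
2 16
9 17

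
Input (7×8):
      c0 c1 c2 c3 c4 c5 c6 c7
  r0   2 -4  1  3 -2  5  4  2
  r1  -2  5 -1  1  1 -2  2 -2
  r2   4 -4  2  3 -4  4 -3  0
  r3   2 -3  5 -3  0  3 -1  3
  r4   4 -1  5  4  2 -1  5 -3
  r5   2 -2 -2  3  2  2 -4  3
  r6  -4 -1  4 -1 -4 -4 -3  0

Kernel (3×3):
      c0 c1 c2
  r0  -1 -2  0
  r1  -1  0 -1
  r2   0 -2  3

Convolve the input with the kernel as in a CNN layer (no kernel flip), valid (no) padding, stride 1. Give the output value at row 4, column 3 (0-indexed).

The receptive field on the input at this output position is [4 2 -1 / 3 2 2 / -1 -4 -4]. Elementwise product with the kernel and sum: 4·-1 + 2·-2 + 3·-1 + 2·-1 + -4·-2 + -4·3.

-17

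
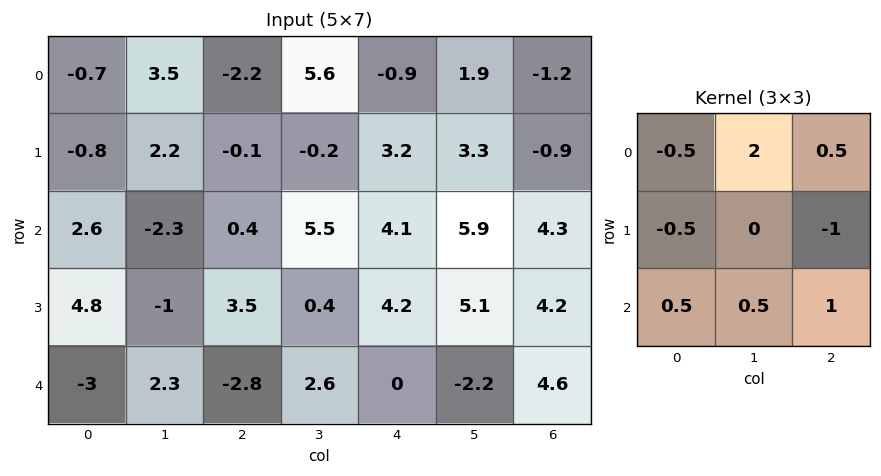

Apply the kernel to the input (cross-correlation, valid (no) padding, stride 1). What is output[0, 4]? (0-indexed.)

The receptive field on the input at this output position is [-0.9 1.9 -1.2 / 3.2 3.3 -0.9 / 4.1 5.9 4.3]. Elementwise product with the kernel and sum: -0.9·-0.5 + 1.9·2 + -1.2·0.5 + 3.2·-0.5 + -0.9·-1 + 4.1·0.5 + 5.9·0.5 + 4.3·1.

12.25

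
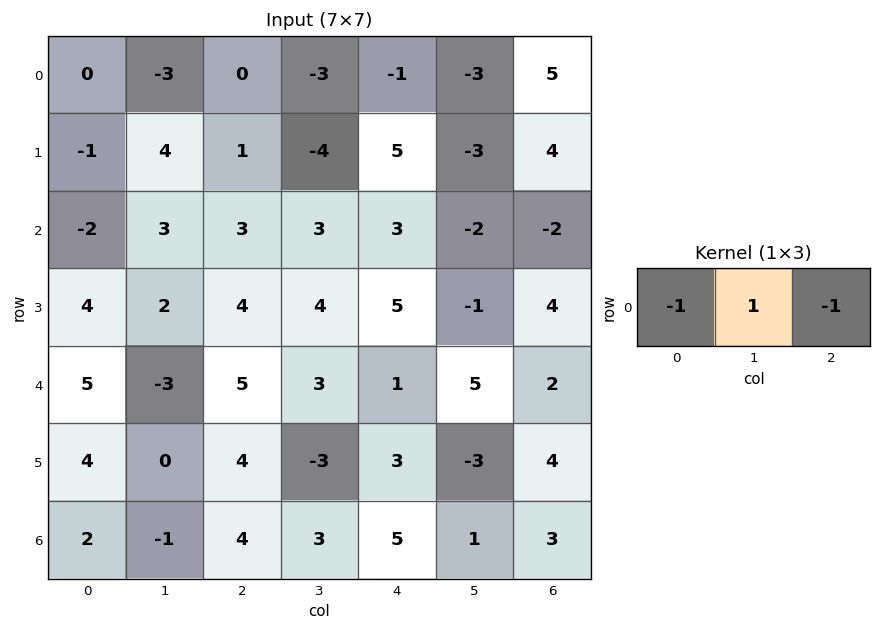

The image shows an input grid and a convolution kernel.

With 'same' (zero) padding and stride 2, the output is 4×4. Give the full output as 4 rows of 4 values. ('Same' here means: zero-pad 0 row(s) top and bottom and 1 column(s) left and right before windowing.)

Output[0,0]: The receptive field on the zero-padded input at this output position is [0 0 -3]. Elementwise product with the kernel and sum: 0·-1 + 0·1 + -3·-1.

3 6 5 8
-5 -3 2 0
8 5 -7 -3
3 2 1 2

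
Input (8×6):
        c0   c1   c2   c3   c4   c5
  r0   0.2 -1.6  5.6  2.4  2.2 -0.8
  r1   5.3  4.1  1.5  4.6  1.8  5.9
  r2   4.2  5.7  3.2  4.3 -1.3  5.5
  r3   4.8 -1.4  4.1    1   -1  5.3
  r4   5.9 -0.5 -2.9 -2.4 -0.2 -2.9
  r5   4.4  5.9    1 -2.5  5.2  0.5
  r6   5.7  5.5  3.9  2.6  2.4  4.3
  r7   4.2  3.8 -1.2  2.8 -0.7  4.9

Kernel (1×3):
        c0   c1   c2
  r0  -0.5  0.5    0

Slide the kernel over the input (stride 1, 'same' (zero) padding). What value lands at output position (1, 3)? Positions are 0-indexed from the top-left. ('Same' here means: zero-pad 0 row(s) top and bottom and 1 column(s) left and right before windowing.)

1.55

The receptive field on the zero-padded input at this output position is [1.5 4.6 1.8]. Elementwise product with the kernel and sum: 1.5·-0.5 + 4.6·0.5.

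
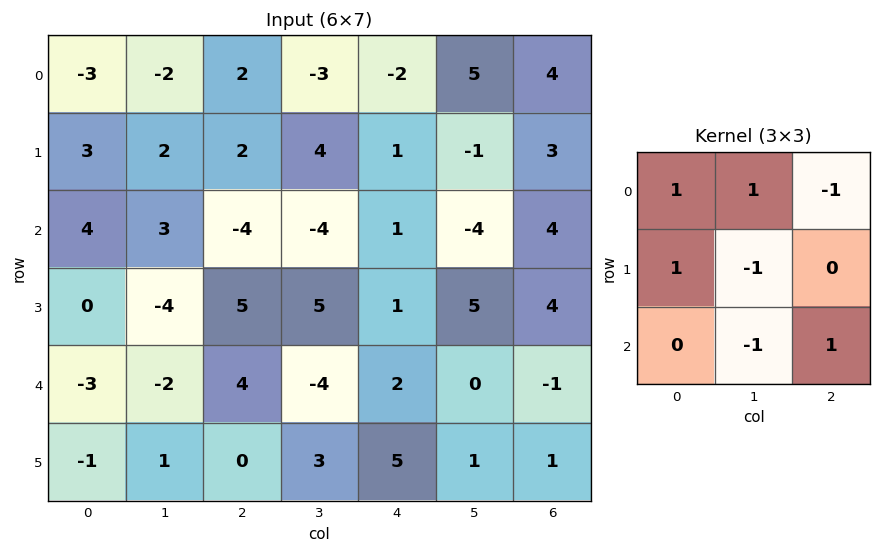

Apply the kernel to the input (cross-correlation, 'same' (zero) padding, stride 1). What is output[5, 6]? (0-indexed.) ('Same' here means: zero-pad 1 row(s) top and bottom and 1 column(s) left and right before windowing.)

The receptive field on the zero-padded input at this output position is [0 -1 0 / 1 1 0 / 0 0 0]. Elementwise product with the kernel and sum: 0·1 + -1·1 + 0·-1 + 1·1 + 1·-1 + 0·-1 + 0·1.

-1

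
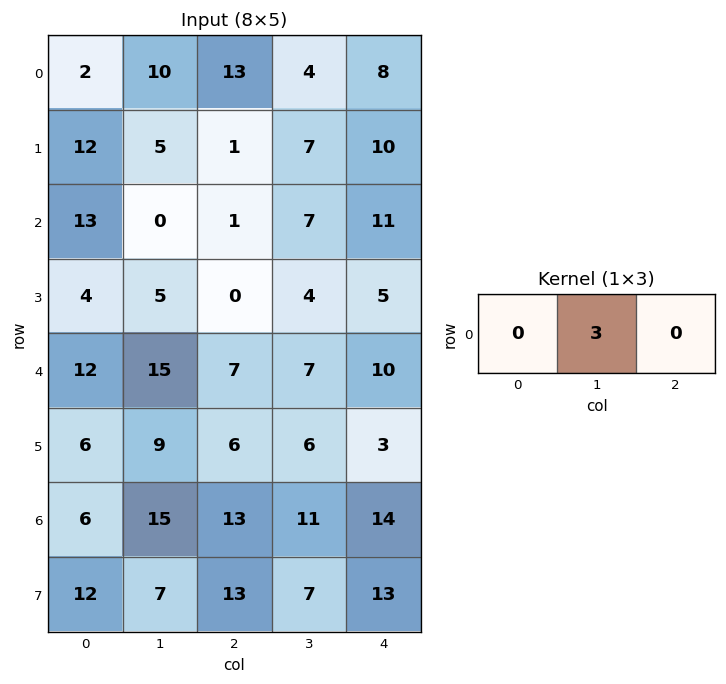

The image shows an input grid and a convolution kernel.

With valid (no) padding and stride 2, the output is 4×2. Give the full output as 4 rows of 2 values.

Output[0,0]: The receptive field on the input at this output position is [2 10 13]. Elementwise product with the kernel and sum: 10·3.

30 12
0 21
45 21
45 33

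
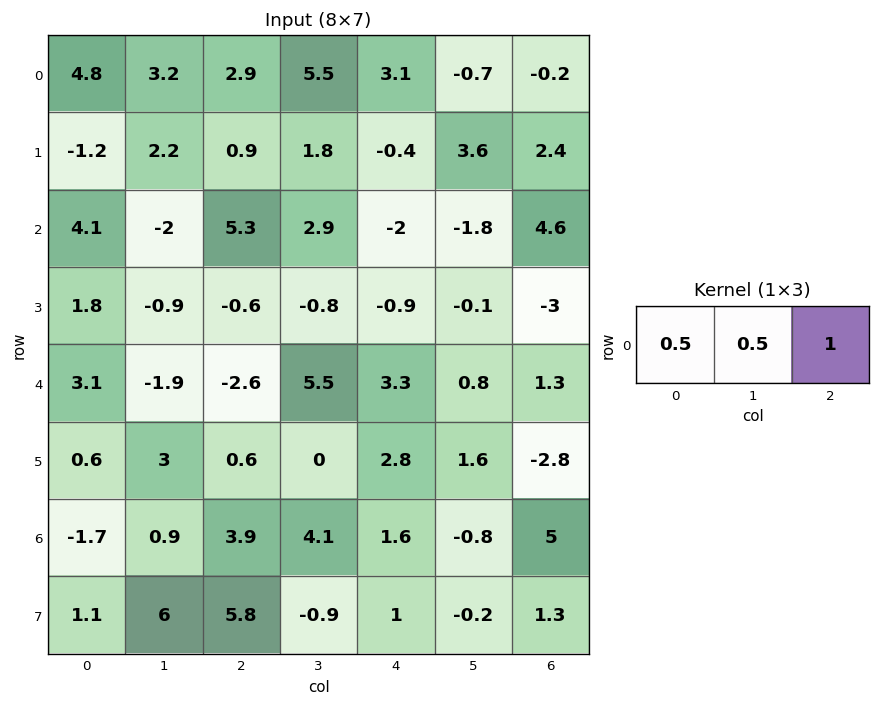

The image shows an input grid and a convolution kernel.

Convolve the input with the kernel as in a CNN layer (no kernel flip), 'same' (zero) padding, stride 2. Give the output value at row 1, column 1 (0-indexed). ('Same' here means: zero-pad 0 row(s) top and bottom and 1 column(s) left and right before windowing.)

4.55

The receptive field on the zero-padded input at this output position is [-2 5.3 2.9]. Elementwise product with the kernel and sum: -2·0.5 + 5.3·0.5 + 2.9·1.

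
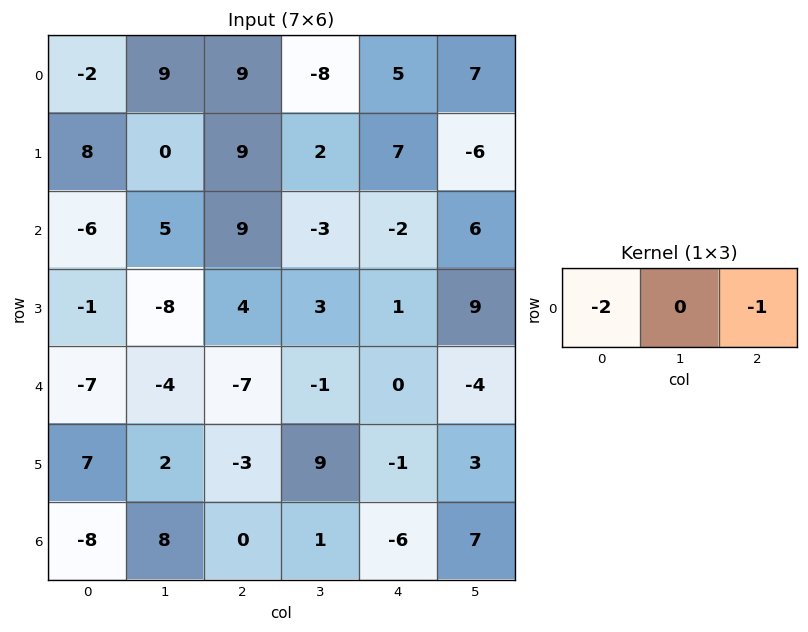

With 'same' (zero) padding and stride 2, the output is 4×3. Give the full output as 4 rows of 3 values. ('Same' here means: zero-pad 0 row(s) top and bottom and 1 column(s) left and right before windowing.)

Output[0,0]: The receptive field on the zero-padded input at this output position is [0 -2 9]. Elementwise product with the kernel and sum: 0·-2 + 9·-1.
Output[0,1]: The receptive field on the zero-padded input at this output position is [9 9 -8]. Elementwise product with the kernel and sum: 9·-2 + -8·-1.

-9 -10 9
-5 -7 0
4 9 6
-8 -17 -9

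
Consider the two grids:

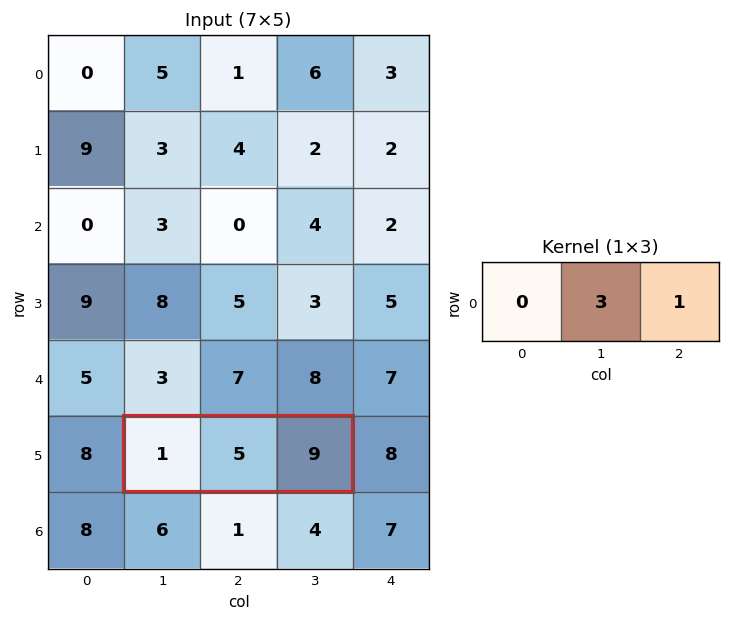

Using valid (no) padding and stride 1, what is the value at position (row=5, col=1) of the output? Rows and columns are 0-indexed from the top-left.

24

The receptive field on the input at this output position is [1 5 9]. Elementwise product with the kernel and sum: 5·3 + 9·1.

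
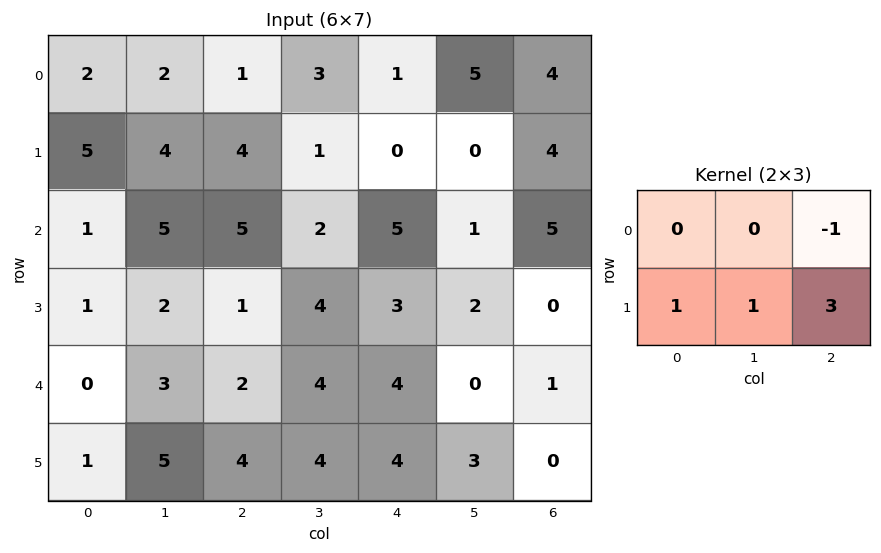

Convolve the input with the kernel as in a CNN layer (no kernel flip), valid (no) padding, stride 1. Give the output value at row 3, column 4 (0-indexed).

7

The receptive field on the input at this output position is [3 2 0 / 4 0 1]. Elementwise product with the kernel and sum: 0·-1 + 4·1 + 0·1 + 1·3.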